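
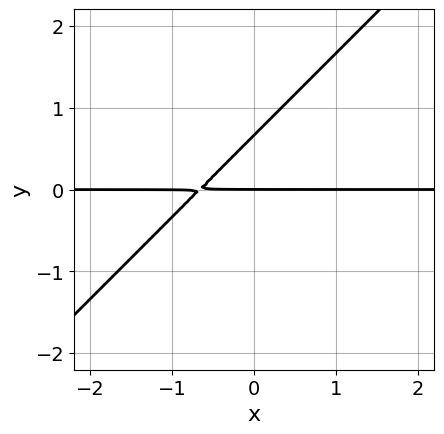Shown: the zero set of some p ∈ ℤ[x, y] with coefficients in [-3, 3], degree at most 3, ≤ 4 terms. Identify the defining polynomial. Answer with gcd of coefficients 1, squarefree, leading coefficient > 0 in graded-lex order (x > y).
First, deg p = 2.
Then, from the axis intercepts and sections: the visible x-axis segment lies entirely on the curve; it crosses the y-axis at the gridline y = 0.
Finally, the integer polynomial consistent with all of this is the stated p.

3*x*y - 3*y^2 + 2*y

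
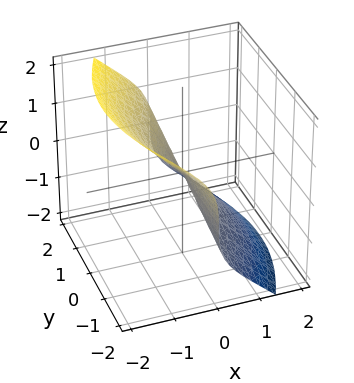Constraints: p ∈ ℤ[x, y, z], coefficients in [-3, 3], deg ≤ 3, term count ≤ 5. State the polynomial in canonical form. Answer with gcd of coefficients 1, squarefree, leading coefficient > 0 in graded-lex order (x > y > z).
1. The degree is 3 — a generic line meets the surface in up to 3 points.
2. From the axis intercepts and sections: every point of the y-axis in the box is on the surface; it meets the x-axis at x = 0 (among the integer gridlines); one z-axis crossing is at z = 0.
3. These observations pin down the coefficients.

3*x^3 + 2*x*y^2 + 2*z^3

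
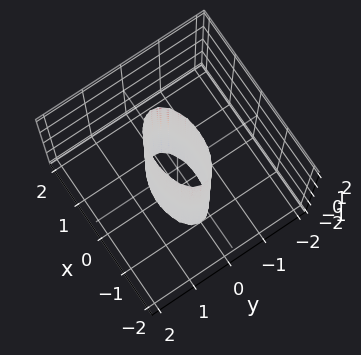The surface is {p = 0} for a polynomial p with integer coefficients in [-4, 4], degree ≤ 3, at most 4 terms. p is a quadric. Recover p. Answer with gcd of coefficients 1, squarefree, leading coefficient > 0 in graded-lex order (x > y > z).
The degree is 2 — constant cross-section along one axis; a quadric.
Symmetries: the x ↦ −x reflection is a symmetry, so x appears only in even powers; mirror symmetry z ↦ −z ⇒ only even powers of z; the y ↦ −y reflection is a symmetry, so y appears only in even powers.
From the visible intercepts: among the integer gridlines, it crosses the x-axis at x ∈ {-1, 1}; the surface avoids every integer z-axis point in the box.
Matching integer coefficients to the picture gives p.

x^2 + 3*y^2 - 1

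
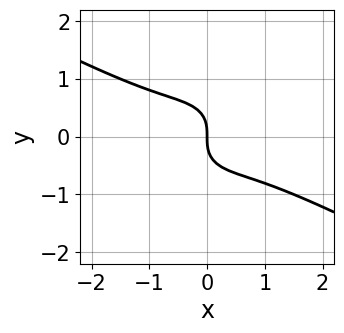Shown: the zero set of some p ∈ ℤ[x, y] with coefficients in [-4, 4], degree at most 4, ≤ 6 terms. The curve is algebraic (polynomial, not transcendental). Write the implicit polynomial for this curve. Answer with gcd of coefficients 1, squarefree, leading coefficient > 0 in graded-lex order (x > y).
The degree is 3 — a generic line meets the curve in up to 3 points.
Checking where it meets the axes: one y-axis crossing is at y = 0; it meets the x-axis at x = 0 (among the integer gridlines).
Together with the visible shape, these determine p as stated.

2*x^3 + 3*x^2*y + 3*y^3 + 2*x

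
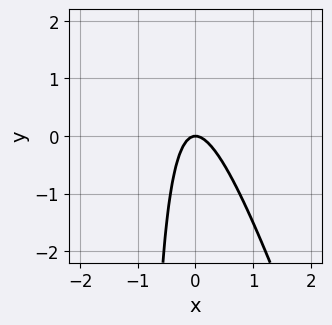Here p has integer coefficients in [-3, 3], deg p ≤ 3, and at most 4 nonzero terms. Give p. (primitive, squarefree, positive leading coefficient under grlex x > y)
3*x^2 + x*y + y

(a) The degree is 2 — no degree-1 curve has this shape.
(b) Checking where it meets the axes: it meets the y-axis at y = 0 (among the integer gridlines); it meets the x-axis at x = 0 (among the integer gridlines).
(c) Putting this together gives p.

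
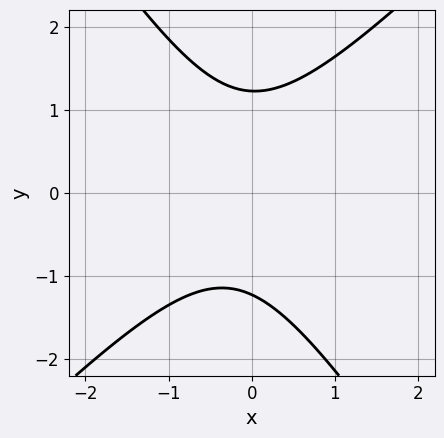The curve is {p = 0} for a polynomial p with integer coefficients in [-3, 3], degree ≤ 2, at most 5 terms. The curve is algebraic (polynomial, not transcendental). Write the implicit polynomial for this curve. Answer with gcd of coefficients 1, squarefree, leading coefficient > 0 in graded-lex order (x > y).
3*x^2 - x*y - 2*y^2 + x + 3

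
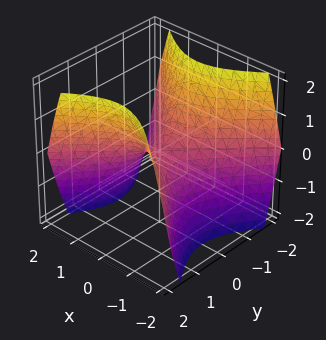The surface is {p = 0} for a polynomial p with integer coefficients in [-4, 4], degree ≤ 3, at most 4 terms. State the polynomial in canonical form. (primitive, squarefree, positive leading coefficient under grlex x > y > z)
x^2 - y^2 + z

(a) The degree is 2 — a hyperbolic paraboloid; a quadric.
(b) Symmetries: the x ↦ −x reflection is a symmetry, so x appears only in even powers; it's symmetric under y → −y, forcing even powers of y.
(c) Checking where it meets the axes: it crosses the x-axis at the gridline x = 0; it meets the z-axis at z = 0 (among the integer gridlines); it crosses the y-axis at the gridline y = 0.
(d) Together with the visible shape, these determine p as stated.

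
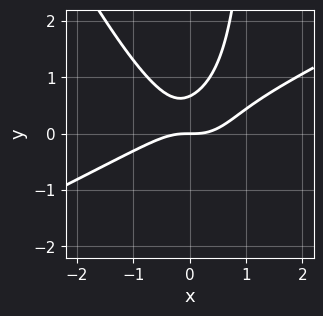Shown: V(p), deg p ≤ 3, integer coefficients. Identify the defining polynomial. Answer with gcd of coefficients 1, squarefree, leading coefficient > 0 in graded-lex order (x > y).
Degree: a generic line meets the curve in up to 3 points, so deg p = 3.
From the axis intercepts and sections: it crosses the x-axis at the gridline x = 0; it crosses the y-axis at the gridline y = 0.
Putting this together gives p.

2*x^3 - 3*x^2*y - 2*x*y^2 + 3*y^2 - 2*y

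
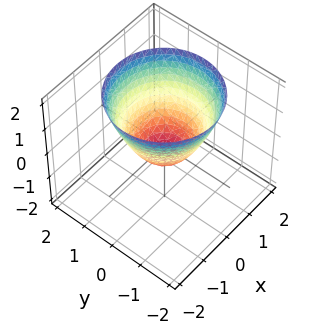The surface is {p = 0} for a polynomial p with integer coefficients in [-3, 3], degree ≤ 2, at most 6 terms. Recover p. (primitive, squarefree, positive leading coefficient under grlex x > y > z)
1. Degree: no degree-1 surface has this shape, so deg p = 2.
2. By symmetry, the z-axis is an axis of rotation, so x and y enter only as x² + y².
3. Against the integer gridlines: a circular section at z = 1 has radius between 1 and 2.
4. The integer polynomial consistent with all of this is the stated p.

2*x^2 + 2*y^2 - 2*z - 1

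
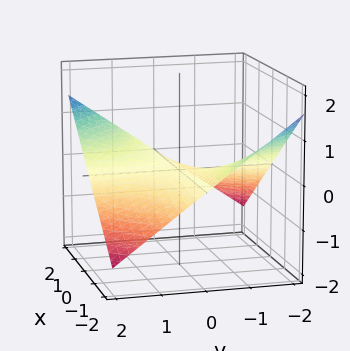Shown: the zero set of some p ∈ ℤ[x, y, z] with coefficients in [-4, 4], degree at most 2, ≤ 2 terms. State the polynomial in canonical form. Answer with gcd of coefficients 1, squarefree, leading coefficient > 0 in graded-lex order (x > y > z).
First, the degree is 2 — a hyperbolic paraboloid; a quadric.
Then, from the visible intercepts: every point of the y-axis in the box is on the surface; every point of the x-axis in the box is on the surface.
Finally, assembling these constraints gives the stated polynomial.

x*y - 3*z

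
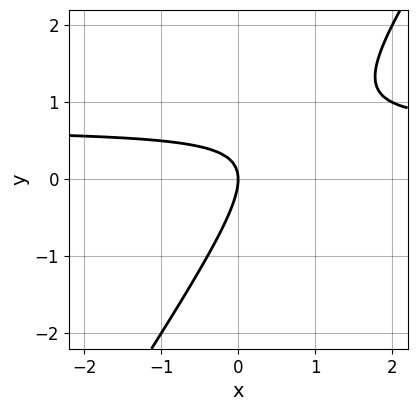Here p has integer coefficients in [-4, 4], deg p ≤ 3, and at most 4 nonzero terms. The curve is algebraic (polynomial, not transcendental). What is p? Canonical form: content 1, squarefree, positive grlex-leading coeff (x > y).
First, deg p = 2.
Next, reading off the gridlines: it meets the y-axis at y = 0 (among the integer gridlines); it meets the x-axis at x = 0 (among the integer gridlines).
Finally, together with the visible shape, these determine p as stated.

3*x*y - 2*y^2 - 2*x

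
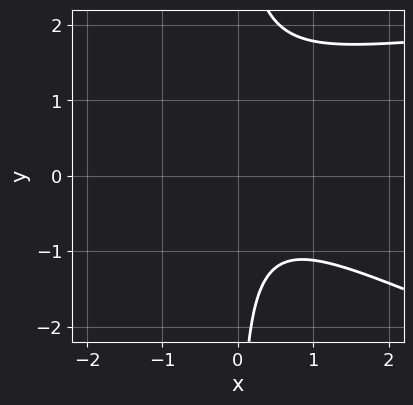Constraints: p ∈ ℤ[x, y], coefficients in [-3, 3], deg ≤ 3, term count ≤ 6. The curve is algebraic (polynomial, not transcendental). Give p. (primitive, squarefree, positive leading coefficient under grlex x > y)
x^2*y + 3*x*y^2 - 3*x^2 - 3*x*y - 3

First, degree: the shape is more complex than any degree-2 curve, so deg p = 3.
Then, from the visible intercepts: it misses every integer gridline on the y-axis; the curve avoids every integer x-axis point in the box.
Finally, solving for integer coefficients yields p as stated.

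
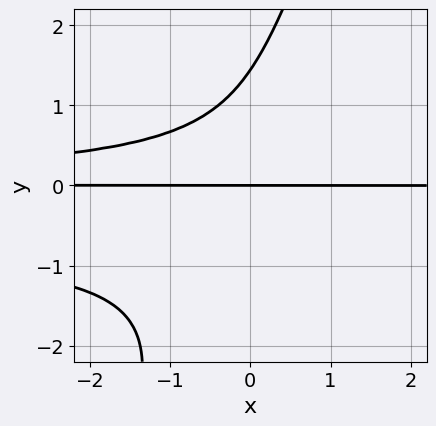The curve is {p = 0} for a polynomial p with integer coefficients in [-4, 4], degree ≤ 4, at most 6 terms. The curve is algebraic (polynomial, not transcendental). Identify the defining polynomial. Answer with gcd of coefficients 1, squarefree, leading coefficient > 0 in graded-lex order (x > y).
First, deg p = 4. No degree-3 curve has this shape.
Then, against the integer gridlines: every point of the x-axis in the box is on the curve; it meets the y-axis at y = 0 (among the integer gridlines).
Finally, the integer polynomial consistent with all of this is the stated p.

3*x*y^3 - y^4 + 2*x*y^2 + 3*y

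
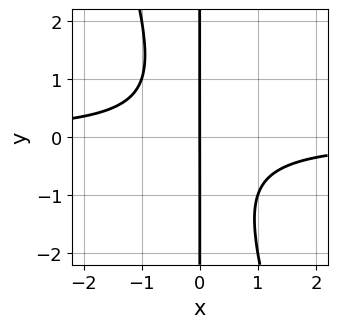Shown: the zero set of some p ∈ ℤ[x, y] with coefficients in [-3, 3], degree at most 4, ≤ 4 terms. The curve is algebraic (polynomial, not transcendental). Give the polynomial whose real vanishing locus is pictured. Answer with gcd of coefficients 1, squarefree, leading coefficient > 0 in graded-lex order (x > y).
1. deg p = 3. The shape is more complex than any degree-2 curve.
2. Against the integer gridlines: it crosses the x-axis at the gridline x = 0; every point of the y-axis in the box is on the curve.
3. Together with the visible shape, these determine p as stated.

3*x^2*y + x*y^2 + 2*x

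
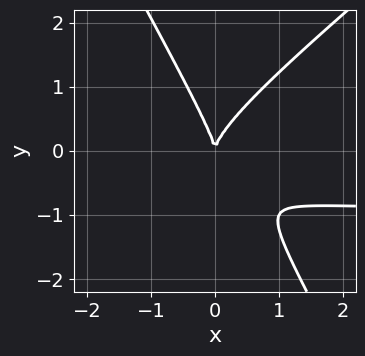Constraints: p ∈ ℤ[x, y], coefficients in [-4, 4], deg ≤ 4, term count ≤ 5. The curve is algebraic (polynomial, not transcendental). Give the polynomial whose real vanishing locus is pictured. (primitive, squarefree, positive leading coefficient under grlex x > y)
(a) The degree is 3 — no degree-2 curve has this shape.
(b) Against the integer gridlines: it meets the y-axis at y = 0 (among the integer gridlines); it meets the x-axis at x = 0 (among the integer gridlines).
(c) Putting this together gives p.

3*x^2*y - 2*x*y^2 - 2*y^3 + 3*x^2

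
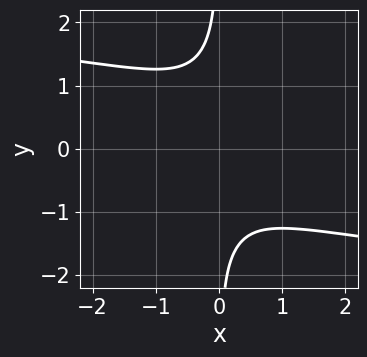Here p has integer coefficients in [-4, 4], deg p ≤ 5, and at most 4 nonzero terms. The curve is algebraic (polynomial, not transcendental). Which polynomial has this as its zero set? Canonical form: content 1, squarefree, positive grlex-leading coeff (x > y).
(a) deg p = 4. The shape is more complex than any degree-3 curve.
(b) Reading off the gridlines: no y-intercept at any integer in the box; no x-intercept at any integer in the box.
(c) These observations pin down the coefficients.

x*y^3 + x^2 + 1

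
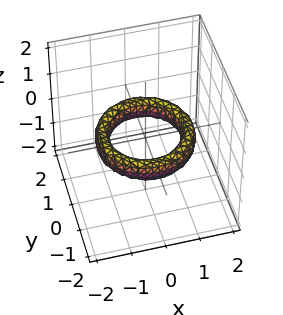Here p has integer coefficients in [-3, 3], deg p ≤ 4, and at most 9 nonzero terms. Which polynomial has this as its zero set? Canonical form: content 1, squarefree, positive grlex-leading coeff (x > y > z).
1. deg p = 4. A generic line meets the surface in up to 4 points.
2. Symmetries: every cross-section ⟂ z is a circle, so x, y appear only via x² + y².
3. From the axis intercepts and sections: a circular section at z = 0 has radius exactly 1; the x-axis gridline crossings are at x ∈ {-1, 1}.
4. Solving for integer coefficients yields p as stated. Check: (0, -1, 0) on the y-axis lies on the surface, and p(0, -1, 0) = 0. ✓

x^4 + 2*x^2*y^2 + y^4 - 3*x^2 - 3*y^2 + 2*z^2 + 2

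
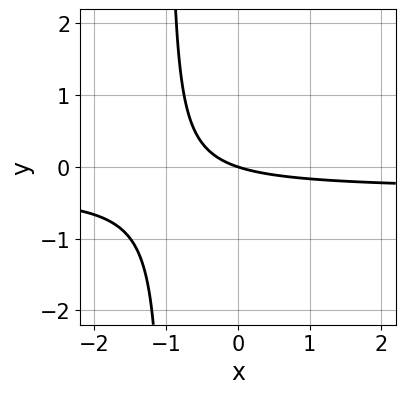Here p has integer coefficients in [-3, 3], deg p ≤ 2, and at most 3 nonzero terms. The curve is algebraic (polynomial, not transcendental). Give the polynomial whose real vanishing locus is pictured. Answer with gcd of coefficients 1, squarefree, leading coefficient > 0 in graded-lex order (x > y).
The degree is 2 — the shape is more complex than any degree-1 curve.
From the axis intercepts and sections: it meets the x-axis at x = 0 (among the integer gridlines); one y-axis crossing is at y = 0.
Fitting integer coefficients to these (and the overall shape) gives p.

3*x*y + x + 3*y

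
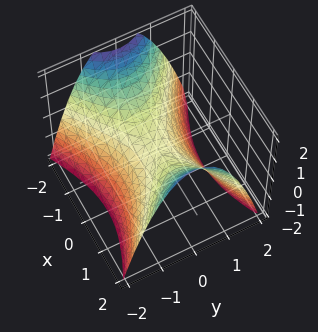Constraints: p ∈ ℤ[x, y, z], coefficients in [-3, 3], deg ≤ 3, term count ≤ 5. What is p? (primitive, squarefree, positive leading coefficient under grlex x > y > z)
x^2 - 2*y^2 - 2*z

1. Degree: a saddle surface; a quadric, so deg p = 2.
2. Symmetries: it's symmetric under y → −y, forcing even powers of y; the x ↦ −x reflection is a symmetry, so x appears only in even powers.
3. From the visible intercepts: it meets the y-axis at y = 0 (among the integer gridlines); it crosses the z-axis at the gridline z = 0; one x-axis crossing is at x = 0.
4. Matching integer coefficients to the picture gives p.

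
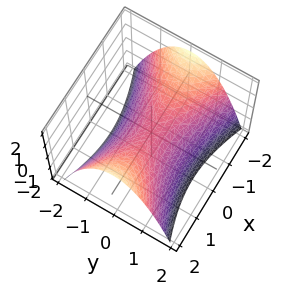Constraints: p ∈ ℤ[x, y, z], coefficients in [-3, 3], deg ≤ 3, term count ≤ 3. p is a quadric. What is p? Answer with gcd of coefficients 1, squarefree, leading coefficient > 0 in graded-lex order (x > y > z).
First, deg p = 2. A hyperbolic paraboloid; a quadric.
Next, symmetries: it's symmetric under y → −y, forcing even powers of y; it's symmetric under x → −x, forcing even powers of x.
Then, from the axis intercepts and sections: it crosses the x-axis at the gridline x = 0; one y-axis crossing is at y = 0; it crosses the z-axis at the gridline z = 0.
Finally, putting this together gives p.

x^2 - 3*y^2 - 3*z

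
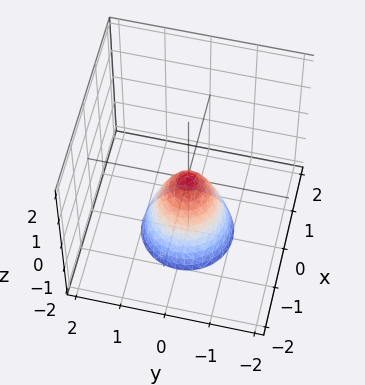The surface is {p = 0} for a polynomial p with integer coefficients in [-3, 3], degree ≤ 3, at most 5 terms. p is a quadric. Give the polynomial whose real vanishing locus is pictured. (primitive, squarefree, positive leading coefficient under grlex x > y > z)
2*x^2 + 2*y^2 + z

(a) Degree: a paraboloid; a quadric, so deg p = 2.
(b) Symmetries: the z-axis is an axis of rotation, so x and y enter only as x² + y².
(c) Checking where it meets the axes: it meets the x-axis at x = 0 (among the integer gridlines); it meets the y-axis at y = 0 (among the integer gridlines); a circular section at z = -1 has radius between 0 and 1; it crosses the z-axis at the gridline z = 0.
(d) Matching integer coefficients to the picture gives p.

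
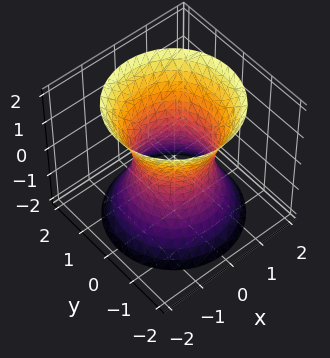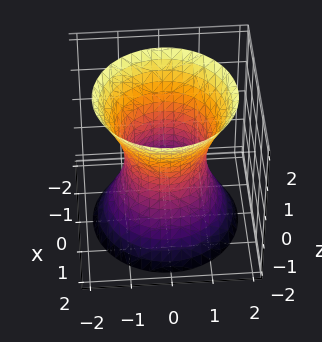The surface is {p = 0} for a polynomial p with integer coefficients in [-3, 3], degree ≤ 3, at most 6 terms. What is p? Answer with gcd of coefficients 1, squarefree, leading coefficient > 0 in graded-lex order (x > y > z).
1. Degree: an hourglass — one-sheet hyperboloid; a quadric, so deg p = 2.
2. Symmetries: every cross-section ⟂ z is a circle, so x, y appear only via x² + y²; the z ↦ −z reflection is a symmetry, so z appears only in even powers.
3. From the axis intercepts and sections: a circular section at z = -1 has radius between 1 and 2; the y-axis gridline crossings are at y ∈ {-1, 1}.
4. Matching integer coefficients to the picture gives p. Check: (1, 0, 0) on the x-axis lies on the surface, and p(1, 0, 0) = 0. ✓

2*x^2 + 2*y^2 - z^2 - 2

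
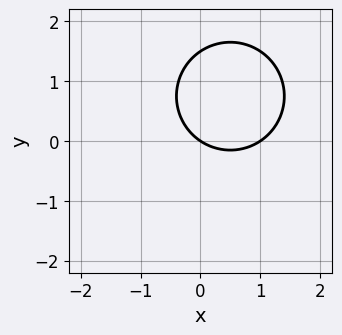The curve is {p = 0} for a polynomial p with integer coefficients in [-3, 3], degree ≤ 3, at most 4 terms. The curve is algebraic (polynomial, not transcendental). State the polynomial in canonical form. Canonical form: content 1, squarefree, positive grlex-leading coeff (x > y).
(a) The degree is 2 — a generic line meets the curve in up to 2 points.
(b) Checking where it meets the axes: it crosses the y-axis at the gridline y = 0; among the integer gridlines, it crosses the x-axis at x ∈ {0, 1}.
(c) Assembling these constraints gives the stated polynomial.

2*x^2 + 2*y^2 - 2*x - 3*y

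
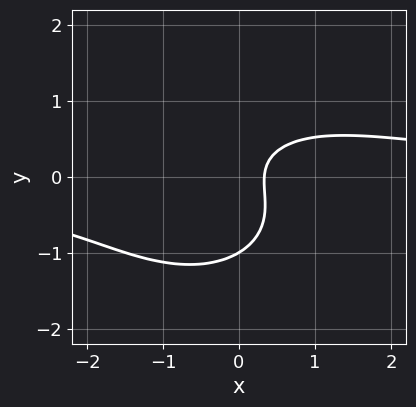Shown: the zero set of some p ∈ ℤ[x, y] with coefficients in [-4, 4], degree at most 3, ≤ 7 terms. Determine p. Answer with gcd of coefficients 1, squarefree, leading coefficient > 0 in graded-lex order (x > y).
2*x^2*y + 3*y^3 + 2*y^2 - 3*x + 1

deg p = 3.
From the axis intercepts and sections: it meets the y-axis at y = -1 (among the integer gridlines).
These observations pin down the coefficients.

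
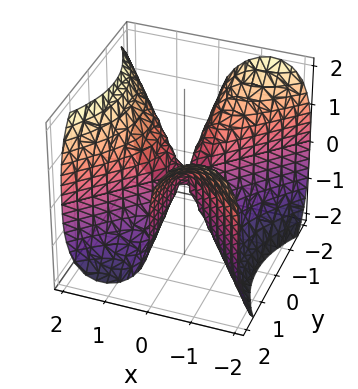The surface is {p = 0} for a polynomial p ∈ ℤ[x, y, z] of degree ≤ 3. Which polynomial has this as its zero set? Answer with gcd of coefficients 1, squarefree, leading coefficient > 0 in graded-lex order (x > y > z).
First, deg p = 3. A generic line meets the surface in up to 3 points.
Then, observable constraints: it crosses the x-axis at the gridline x = 0; it meets the z-axis at z = 0 (among the integer gridlines); every point of the y-axis in the box is on the surface.
Finally, fitting integer coefficients to these (and the overall shape) gives p.

2*x^3 - 2*x*y^2 - z^3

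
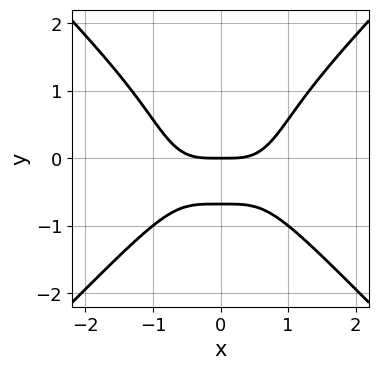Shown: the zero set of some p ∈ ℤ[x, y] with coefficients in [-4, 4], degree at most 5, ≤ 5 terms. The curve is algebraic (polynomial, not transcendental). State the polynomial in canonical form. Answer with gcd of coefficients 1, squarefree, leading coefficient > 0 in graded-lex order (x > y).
x^4 - y^4 - y^2 - y

Degree: no degree-3 curve has this shape, so deg p = 4.
Symmetries: the x ↦ −x reflection is a symmetry, so x appears only in even powers.
From the axis intercepts and sections: it meets the x-axis at x = 0 (among the integer gridlines); one y-axis crossing is at y = 0.
Solving for integer coefficients yields p as stated.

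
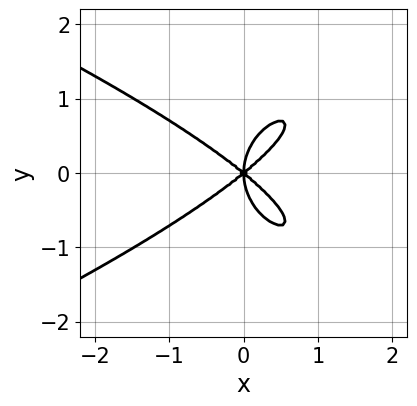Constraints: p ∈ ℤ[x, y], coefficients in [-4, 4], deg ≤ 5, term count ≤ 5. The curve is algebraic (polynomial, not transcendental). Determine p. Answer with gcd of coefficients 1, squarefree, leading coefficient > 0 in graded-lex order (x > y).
2*y^4 + 2*x^3 - 3*x*y^2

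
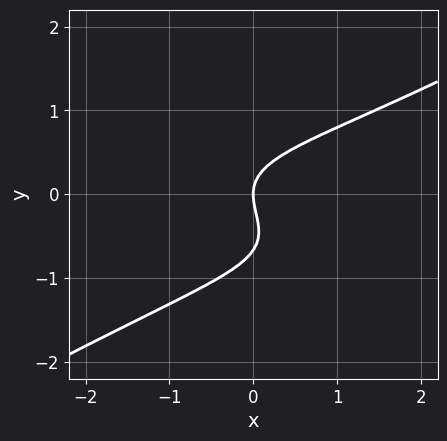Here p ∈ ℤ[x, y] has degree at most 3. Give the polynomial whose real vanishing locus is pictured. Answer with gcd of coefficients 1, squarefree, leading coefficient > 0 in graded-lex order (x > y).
x^2*y - 3*y^3 - 2*y^2 + 2*x

The degree is 3 — a generic line meets the curve in up to 3 points.
From the axis intercepts and sections: one y-axis crossing is at y = 0; it crosses the x-axis at the gridline x = 0.
Fitting integer coefficients to these (and the overall shape) gives p.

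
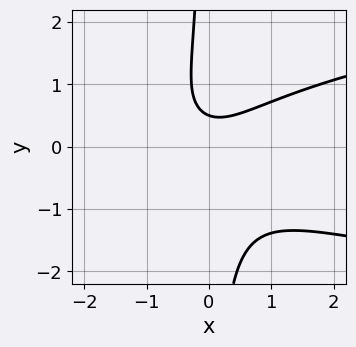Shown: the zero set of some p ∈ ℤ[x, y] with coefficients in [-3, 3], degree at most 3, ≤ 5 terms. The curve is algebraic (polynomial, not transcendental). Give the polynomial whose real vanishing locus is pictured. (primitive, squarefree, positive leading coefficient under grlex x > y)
3*x*y^2 - 2*x^2 + 2*y - 1

1. Degree: no degree-2 curve has this shape, so deg p = 3.
2. Checking where it meets the axes: no x-intercept at any integer in the box.
3. Solving for integer coefficients yields p as stated.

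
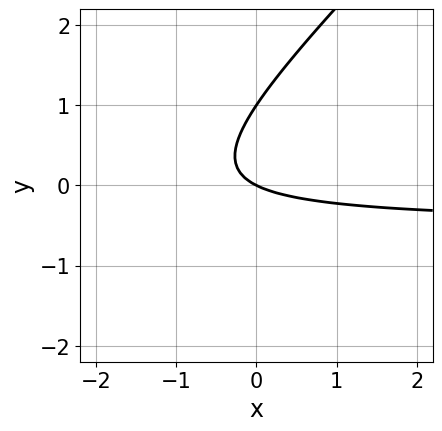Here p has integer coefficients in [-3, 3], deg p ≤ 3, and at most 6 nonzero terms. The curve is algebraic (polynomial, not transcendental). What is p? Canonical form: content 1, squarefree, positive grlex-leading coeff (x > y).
(a) deg p = 2. The shape is more complex than any degree-1 curve.
(b) From the axis intercepts and sections: one x-axis crossing is at x = 0; among the integer gridlines, it crosses the y-axis at y ∈ {0, 1}.
(c) Fitting integer coefficients to these (and the overall shape) gives p.

2*x*y - 2*y^2 + x + 2*y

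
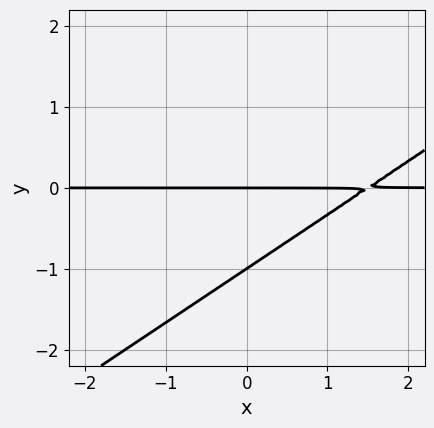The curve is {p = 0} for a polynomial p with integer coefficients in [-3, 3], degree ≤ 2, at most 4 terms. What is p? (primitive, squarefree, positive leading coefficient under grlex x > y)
2*x*y - 3*y^2 - 3*y

First, degree: no degree-1 curve has this shape, so deg p = 2.
Next, from the axis intercepts and sections: among the integer gridlines, it crosses the y-axis at y ∈ {-1, 0}; every point of the x-axis in the box is on the curve.
Finally, together with the visible shape, these determine p as stated.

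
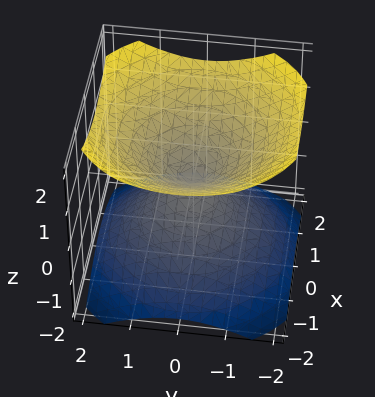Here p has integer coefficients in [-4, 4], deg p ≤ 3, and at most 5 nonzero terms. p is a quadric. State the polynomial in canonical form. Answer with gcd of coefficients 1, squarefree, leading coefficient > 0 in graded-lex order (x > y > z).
1. I count 2 distinct pieces. Treating them together as one polynomial.
2. Degree: two nappes meeting at a single point; a quadric, so deg p = 2.
3. Symmetries: rotational symmetry about the z-axis ⇒ p depends on x, y only through x² + y²; mirror symmetry z ↦ −z ⇒ only even powers of z.
4. Against the integer gridlines: it meets the x-axis at x = 0 (among the integer gridlines); it crosses the y-axis at the gridline y = 0; a circular section at z = 1 has radius between 1 and 2; it crosses the z-axis at the gridline z = 0.
5. Matching integer coefficients to the picture gives p.

2*x^2 + 2*y^2 - 3*z^2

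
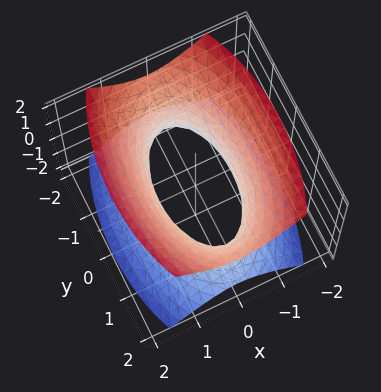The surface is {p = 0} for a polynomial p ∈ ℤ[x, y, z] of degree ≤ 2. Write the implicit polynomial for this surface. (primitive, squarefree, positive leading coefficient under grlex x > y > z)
3*x^2 + y^2 - 2*z^2 - 2

First, degree: one connected sheet with a waist; a quadric, so deg p = 2.
Then, symmetries: the y ↦ −y reflection is a symmetry, so y appears only in even powers; mirror symmetry x ↦ −x ⇒ only even powers of x; mirror symmetry z ↦ −z ⇒ only even powers of z.
Next, from the visible intercepts: it misses every integer gridline on the z-axis.
Finally, assembling these constraints gives the stated polynomial.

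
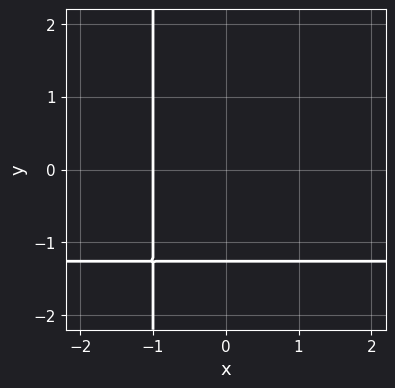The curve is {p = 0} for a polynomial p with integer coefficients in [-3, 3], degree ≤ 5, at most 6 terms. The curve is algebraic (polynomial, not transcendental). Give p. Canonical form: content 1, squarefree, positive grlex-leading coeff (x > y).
1. The degree is 4 — the shape is more complex than any degree-3 curve.
2. Reading off the gridlines: it crosses the x-axis at the gridline x = -1.
3. Fitting integer coefficients to these (and the overall shape) gives p.

x*y^3 + y^3 + 2*x + 2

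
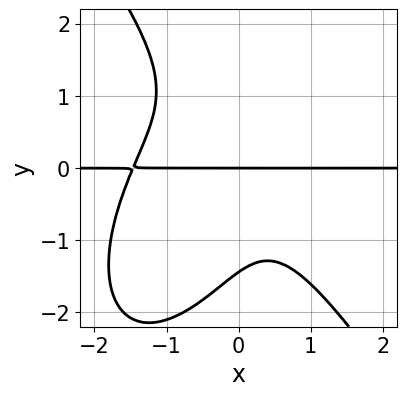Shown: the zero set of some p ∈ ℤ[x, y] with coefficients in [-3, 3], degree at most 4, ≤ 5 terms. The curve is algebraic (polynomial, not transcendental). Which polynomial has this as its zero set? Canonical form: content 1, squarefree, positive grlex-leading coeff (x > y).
(a) Degree: no degree-3 curve has this shape, so deg p = 4.
(b) Against the integer gridlines: it crosses the y-axis at the gridline y = 0; the visible x-axis segment lies entirely on the curve.
(c) Matching integer coefficients to the picture gives p.

3*x^3*y + y^4 + 3*x^2*y + 3*x*y^2 + 3*y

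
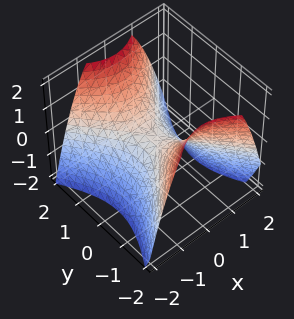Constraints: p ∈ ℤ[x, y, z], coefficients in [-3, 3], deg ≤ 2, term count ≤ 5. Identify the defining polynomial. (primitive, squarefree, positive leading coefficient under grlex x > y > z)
(a) The degree is 2 — a hyperbolic paraboloid; a quadric.
(b) Symmetries: mirror symmetry y ↦ −y ⇒ only even powers of y; mirror symmetry x ↦ −x ⇒ only even powers of x.
(c) Checking where it meets the axes: one y-axis crossing is at y = 0; it meets the x-axis at x = 0 (among the integer gridlines); one z-axis crossing is at z = 0.
(d) Putting this together gives p.

3*x^2 - 2*y^2 + 3*z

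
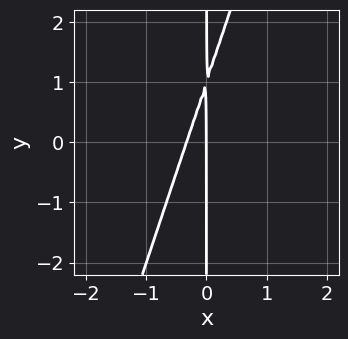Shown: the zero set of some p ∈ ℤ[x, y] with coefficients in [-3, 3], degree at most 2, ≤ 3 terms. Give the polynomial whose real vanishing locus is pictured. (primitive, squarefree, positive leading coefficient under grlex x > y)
First, the degree is 2 — no degree-1 curve has this shape.
Then, observable constraints: every point of the y-axis in the box is on the curve; it crosses the x-axis at the gridline x = 0.
Finally, solving for integer coefficients yields p as stated.

3*x^2 - x*y + x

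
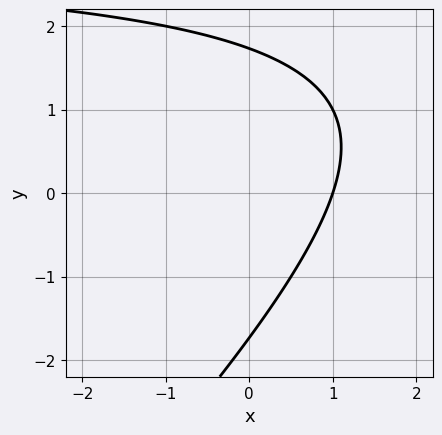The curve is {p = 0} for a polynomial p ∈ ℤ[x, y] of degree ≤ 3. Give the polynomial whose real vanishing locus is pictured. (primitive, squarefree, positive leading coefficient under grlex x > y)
x*y - y^2 - 3*x + 3

First, degree: a generic line meets the curve in up to 2 points, so deg p = 2.
Next, against the integer gridlines: it meets the x-axis at x = 1 (among the integer gridlines).
Finally, putting this together gives p.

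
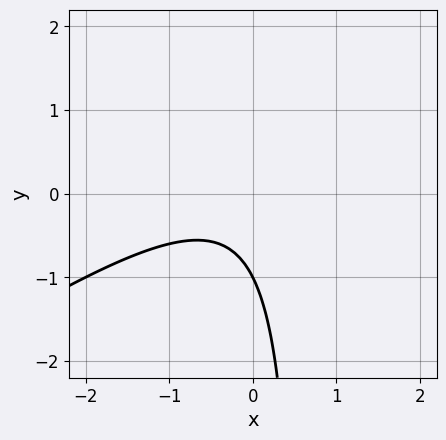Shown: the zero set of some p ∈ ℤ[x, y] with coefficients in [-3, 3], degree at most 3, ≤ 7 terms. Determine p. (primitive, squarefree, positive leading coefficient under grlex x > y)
2*x^2 - 3*x*y + x + 2*y + 2

First, deg p = 2.
Then, reading off the gridlines: it meets the y-axis at y = -1 (among the integer gridlines); it misses every integer gridline on the x-axis.
Finally, matching integer coefficients to the picture gives p.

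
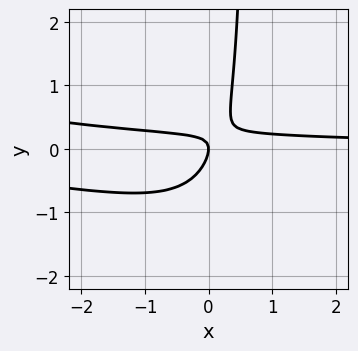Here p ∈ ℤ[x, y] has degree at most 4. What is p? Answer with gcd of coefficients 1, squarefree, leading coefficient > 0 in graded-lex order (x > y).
x^2*y + 3*x*y^2 + 3*x*y - 2*y^2 - x

First, deg p = 3.
Then, from the axis intercepts and sections: it crosses the y-axis at the gridline y = 0; it meets the x-axis at x = 0 (among the integer gridlines).
Finally, putting this together gives p.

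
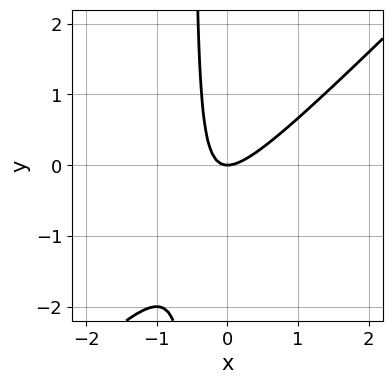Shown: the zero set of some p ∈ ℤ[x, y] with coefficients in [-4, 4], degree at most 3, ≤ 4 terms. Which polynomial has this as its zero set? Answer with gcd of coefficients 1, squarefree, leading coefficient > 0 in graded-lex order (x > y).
First, degree: no degree-1 curve has this shape, so deg p = 2.
Next, from the axis intercepts and sections: it meets the x-axis at x = 0 (among the integer gridlines); one y-axis crossing is at y = 0.
Finally, fitting integer coefficients to these (and the overall shape) gives p.

2*x^2 - 2*x*y - y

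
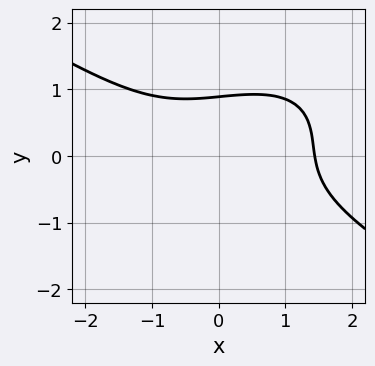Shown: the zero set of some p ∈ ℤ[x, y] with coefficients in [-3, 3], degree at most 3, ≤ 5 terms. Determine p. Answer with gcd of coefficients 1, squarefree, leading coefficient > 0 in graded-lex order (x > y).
x^3 - x*y^2 + 3*y^3 + y - 3

1. Degree: no degree-2 curve has this shape, so deg p = 3.
2. The integer polynomial consistent with all of this is the stated p.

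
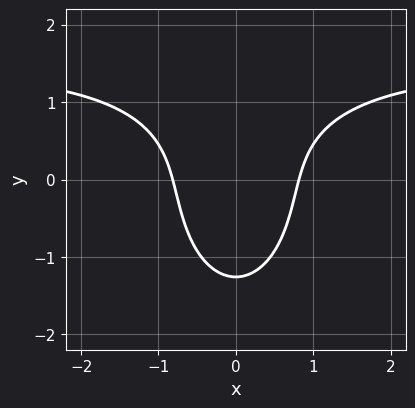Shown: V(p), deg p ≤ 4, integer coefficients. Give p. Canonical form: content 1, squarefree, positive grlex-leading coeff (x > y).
2*x^2*y + y^3 - 3*x^2 + 2

First, the degree is 3 — a generic line meets the curve in up to 3 points.
Next, symmetries: it's symmetric under x → −x, forcing even powers of x.
Finally, putting this together gives p.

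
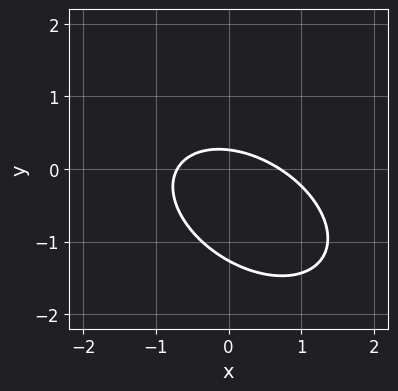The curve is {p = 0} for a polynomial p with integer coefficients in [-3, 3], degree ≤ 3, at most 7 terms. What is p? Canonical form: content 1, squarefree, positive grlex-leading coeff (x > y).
2*x^2 + 2*x*y + 3*y^2 + 3*y - 1

The degree is 2 — a generic line meets the curve in up to 2 points.
Solving for integer coefficients yields p as stated.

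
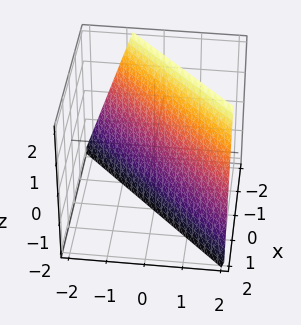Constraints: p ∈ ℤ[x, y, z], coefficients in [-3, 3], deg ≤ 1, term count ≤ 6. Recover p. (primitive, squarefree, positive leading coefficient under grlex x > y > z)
3*x - 3*y + z + 2

Degree: the surface is flat (a plane), so deg p = 1.
Against the integer gridlines: it meets the z-axis at z = -2 (among the integer gridlines).
Together with the visible shape, these determine p as stated.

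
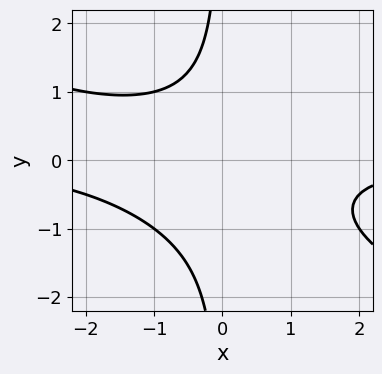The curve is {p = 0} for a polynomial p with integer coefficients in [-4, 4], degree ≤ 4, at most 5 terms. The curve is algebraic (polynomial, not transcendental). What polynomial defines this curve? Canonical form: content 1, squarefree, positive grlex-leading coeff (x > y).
x^2*y + 2*x*y^2 + x*y + 2

(a) Degree: the shape is more complex than any degree-2 curve, so deg p = 3.
(b) Checking where it meets the axes: it misses every integer gridline on the y-axis; the curve avoids every integer x-axis point in the box.
(c) These observations pin down the coefficients.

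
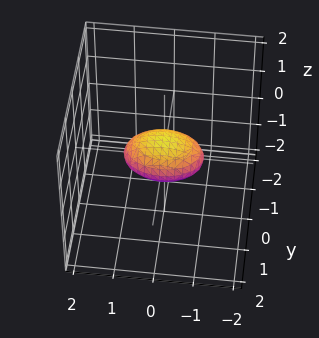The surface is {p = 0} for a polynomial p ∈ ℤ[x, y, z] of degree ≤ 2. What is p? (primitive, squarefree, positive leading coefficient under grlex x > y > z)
1. The degree is 2 — bounded and convex; a quadric.
2. Symmetries: the x ↦ −x reflection is a symmetry, so x appears only in even powers; the y ↦ −y reflection is a symmetry, so y appears only in even powers; the z ↦ −z reflection is a symmetry, so z appears only in even powers.
3. Checking where it meets the axes: among the integer gridlines, it crosses the x-axis at x ∈ {-1, 1}.
4. Together with the visible shape, these determine p as stated.

x^2 + 2*y^2 + 3*z^2 - 1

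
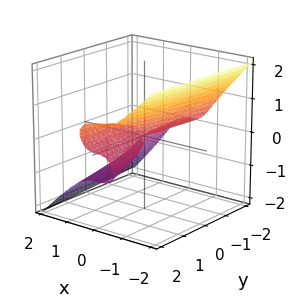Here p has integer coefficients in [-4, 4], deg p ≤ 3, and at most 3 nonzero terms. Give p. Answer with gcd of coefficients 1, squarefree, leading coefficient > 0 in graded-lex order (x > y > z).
1. The degree is 3 — no degree-2 surface has this shape.
2. Observable constraints: the visible y-axis segment lies entirely on the surface; it crosses the z-axis at the gridline z = 0; it meets the x-axis at x = 0 (among the integer gridlines).
3. These observations pin down the coefficients.

3*x^3 + 3*z^3 - y*z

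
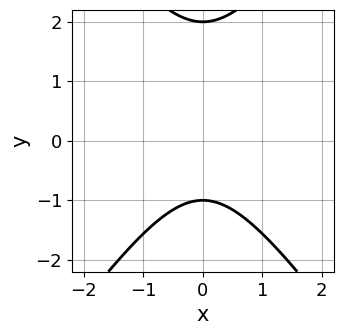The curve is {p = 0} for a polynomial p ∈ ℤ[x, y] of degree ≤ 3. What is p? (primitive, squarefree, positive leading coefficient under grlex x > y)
2*x^2 - y^2 + y + 2

1. The degree is 2 — no degree-1 curve has this shape.
2. Symmetries: the x ↦ −x reflection is a symmetry, so x appears only in even powers.
3. From the axis intercepts and sections: no x-intercept at any integer in the box; among the integer gridlines, it crosses the y-axis at y ∈ {-1, 2}.
4. Matching integer coefficients to the picture gives p.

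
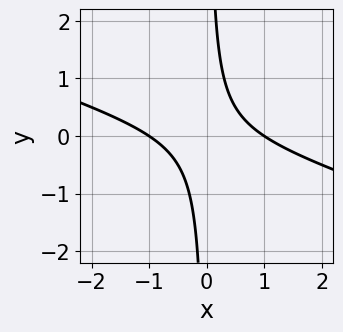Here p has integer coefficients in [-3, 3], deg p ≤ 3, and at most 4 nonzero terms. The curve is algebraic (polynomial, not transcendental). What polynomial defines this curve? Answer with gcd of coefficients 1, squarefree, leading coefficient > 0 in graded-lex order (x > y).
(a) The degree is 2 — the shape is more complex than any degree-1 curve.
(b) Against the integer gridlines: it misses every integer gridline on the y-axis; the x-axis gridline crossings are at x ∈ {-1, 1}.
(c) The integer polynomial consistent with all of this is the stated p.

x^2 + 3*x*y - 1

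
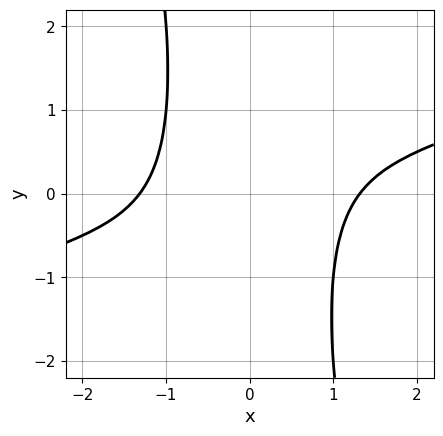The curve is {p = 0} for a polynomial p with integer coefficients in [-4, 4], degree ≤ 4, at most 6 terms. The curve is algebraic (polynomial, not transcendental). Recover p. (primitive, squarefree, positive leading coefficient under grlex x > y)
deg p = 4.
Against the integer gridlines: the curve avoids every integer y-axis point in the box.
The integer polynomial consistent with all of this is the stated p.

x^4 - 3*x^3*y - x^2*y^2 - 3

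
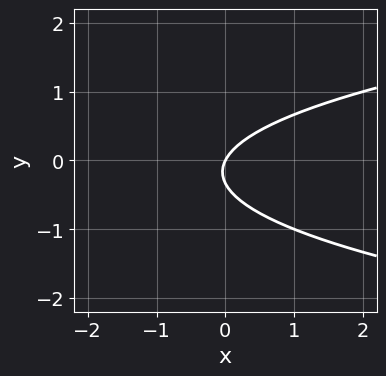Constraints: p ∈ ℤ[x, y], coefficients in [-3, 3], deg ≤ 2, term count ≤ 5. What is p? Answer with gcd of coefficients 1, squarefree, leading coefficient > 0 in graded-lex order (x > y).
1. The degree is 2 — a generic line meets the curve in up to 2 points.
2. Checking where it meets the axes: it meets the y-axis at y = 0 (among the integer gridlines); it meets the x-axis at x = 0 (among the integer gridlines).
3. Putting this together gives p.

3*y^2 - 2*x + y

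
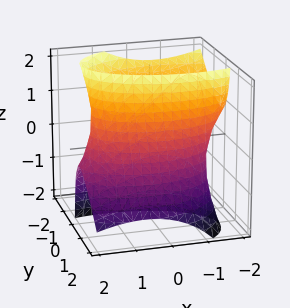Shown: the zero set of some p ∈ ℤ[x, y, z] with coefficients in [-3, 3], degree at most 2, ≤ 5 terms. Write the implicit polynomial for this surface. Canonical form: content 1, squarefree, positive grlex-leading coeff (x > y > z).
x^2 + x*z + 3*y^2 + 3*y*z - 3

The degree is 2 — the shape is more complex than any degree-1 surface.
Observable constraints: among the integer gridlines, it crosses the y-axis at y ∈ {-1, 1}; the surface avoids every integer z-axis point in the box.
The integer polynomial consistent with all of this is the stated p.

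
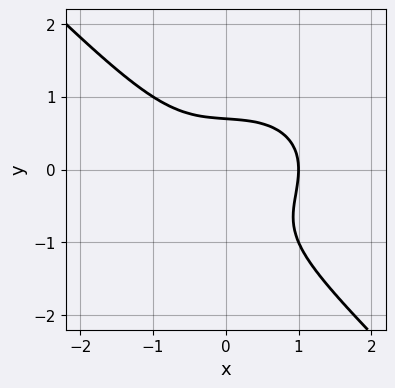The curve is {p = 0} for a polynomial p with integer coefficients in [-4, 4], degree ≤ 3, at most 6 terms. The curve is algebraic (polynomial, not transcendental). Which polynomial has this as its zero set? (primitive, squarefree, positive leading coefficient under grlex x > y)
2*x^3 + x*y^2 + 3*y^3 + 2*y^2 - 2

1. The degree is 3 — the shape is more complex than any degree-2 curve.
2. Against the integer gridlines: one x-axis crossing is at x = 1.
3. Matching integer coefficients to the picture gives p.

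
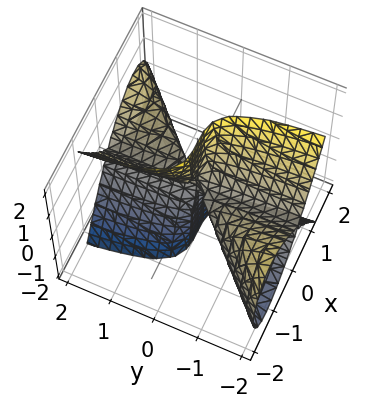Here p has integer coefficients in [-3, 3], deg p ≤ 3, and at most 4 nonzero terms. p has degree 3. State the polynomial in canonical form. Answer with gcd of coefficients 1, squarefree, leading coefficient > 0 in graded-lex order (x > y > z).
2*x^3 - 2*x^2*y + y*z^2

deg p = 3.
Checking where it meets the axes: the visible z-axis segment lies entirely on the surface; one x-axis crossing is at x = 0.
Assembling these constraints gives the stated polynomial.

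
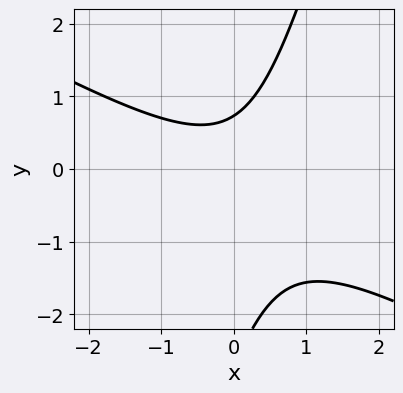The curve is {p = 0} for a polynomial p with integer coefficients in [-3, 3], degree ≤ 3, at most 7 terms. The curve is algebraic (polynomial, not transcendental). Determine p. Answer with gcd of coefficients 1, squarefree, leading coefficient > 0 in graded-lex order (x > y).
2*x^2 + 3*x*y - y^2 - 2*y + 2

1. Degree: the shape is more complex than any degree-1 curve, so deg p = 2.
2. Against the integer gridlines: no x-intercept at any integer in the box.
3. These observations pin down the coefficients.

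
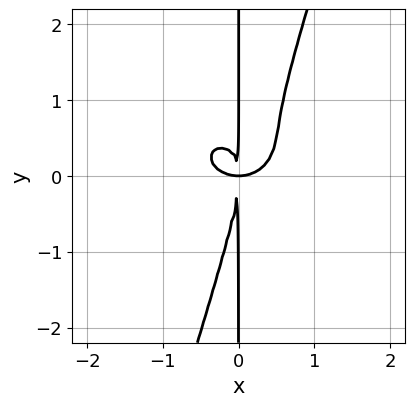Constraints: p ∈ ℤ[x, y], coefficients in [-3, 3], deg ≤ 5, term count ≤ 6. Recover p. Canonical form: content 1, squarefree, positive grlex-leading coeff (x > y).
(a) deg p = 4. A generic line meets the curve in up to 4 points.
(b) Reading off the gridlines: every point of the y-axis in the box is on the curve.
(c) These observations pin down the coefficients.

2*x^4 + 3*x^2*y^2 - x*y^3 - 2*x^2*y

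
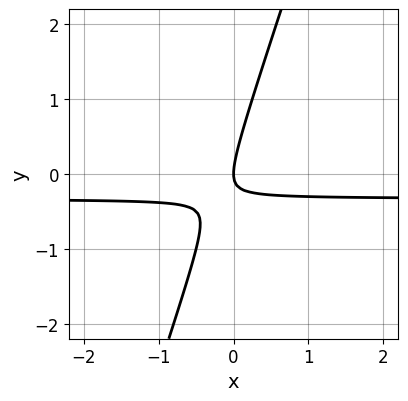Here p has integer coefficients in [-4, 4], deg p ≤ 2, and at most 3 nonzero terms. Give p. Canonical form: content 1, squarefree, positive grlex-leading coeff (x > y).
3*x*y - y^2 + x

The degree is 2 — the shape is more complex than any degree-1 curve.
From the visible intercepts: it crosses the y-axis at the gridline y = 0; it meets the x-axis at x = 0 (among the integer gridlines).
Putting this together gives p.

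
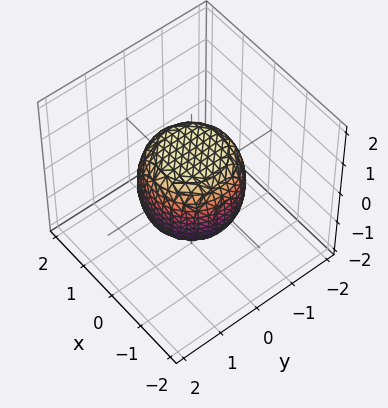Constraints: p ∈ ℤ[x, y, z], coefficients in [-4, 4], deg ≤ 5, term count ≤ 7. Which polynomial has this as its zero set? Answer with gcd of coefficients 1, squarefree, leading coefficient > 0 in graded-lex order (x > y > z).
1. Degree: the shape is more complex than any degree-3 surface, so deg p = 4.
2. Symmetries: rotational symmetry about the z-axis ⇒ p depends on x, y only through x² + y².
3. From the axis intercepts and sections: a circular section at z = 0 has radius between 1 and 2; the z-axis gridline crossings are at z ∈ {-1, 1}.
4. Solving for integer coefficients yields p as stated.

2*x^4 + 4*x^2*y^2 + 2*y^4 - x^2 - y^2 + 2*z^2 - 2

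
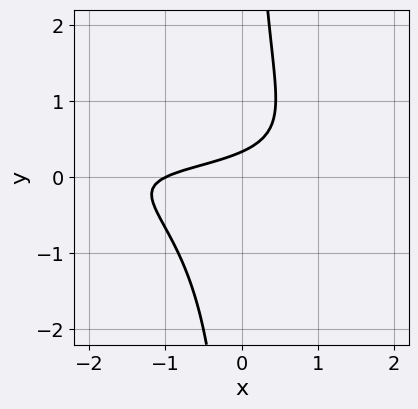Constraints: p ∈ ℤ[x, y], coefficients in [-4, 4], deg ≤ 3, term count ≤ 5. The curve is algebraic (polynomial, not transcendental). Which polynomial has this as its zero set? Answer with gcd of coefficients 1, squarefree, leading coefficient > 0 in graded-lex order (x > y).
x^2*y + 3*x*y^2 + x - 3*y + 1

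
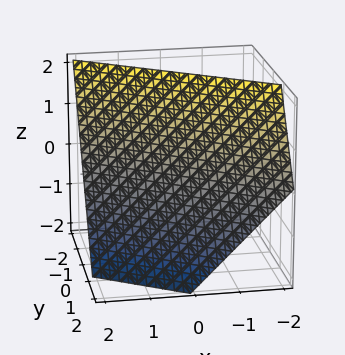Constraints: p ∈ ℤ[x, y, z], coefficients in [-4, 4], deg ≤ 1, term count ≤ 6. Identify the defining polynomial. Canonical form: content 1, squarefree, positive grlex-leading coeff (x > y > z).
2*x + 3*y + 2*z - 2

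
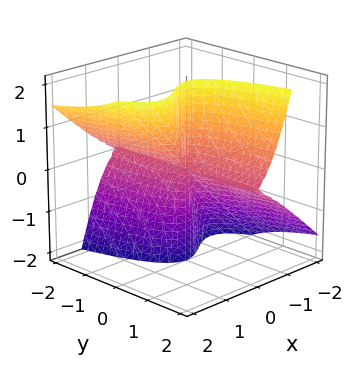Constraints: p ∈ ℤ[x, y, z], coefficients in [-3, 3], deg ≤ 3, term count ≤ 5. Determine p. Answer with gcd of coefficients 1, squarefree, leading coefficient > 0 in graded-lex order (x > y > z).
2*x^3 - 2*x^2*z + y*z^2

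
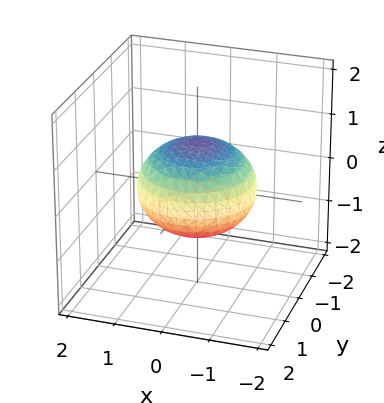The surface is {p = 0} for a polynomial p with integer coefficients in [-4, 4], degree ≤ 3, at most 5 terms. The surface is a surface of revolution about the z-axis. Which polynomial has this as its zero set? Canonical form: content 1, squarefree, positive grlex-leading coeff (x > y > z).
(a) Degree: a generic line meets the surface in up to 2 points, so deg p = 2.
(b) Symmetry: the z-axis is an axis of rotation, so x and y enter only as x² + y².
(c) From the visible intercepts: among the integer gridlines, it crosses the z-axis at z ∈ {-1, 1}; a circular section at z = 0 has radius between 1 and 2.
(d) Putting this together gives p.

2*x^2 + 2*y^2 + 3*z^2 - 3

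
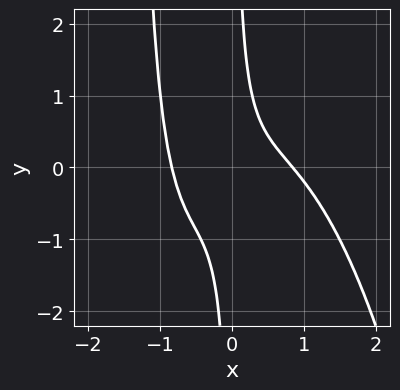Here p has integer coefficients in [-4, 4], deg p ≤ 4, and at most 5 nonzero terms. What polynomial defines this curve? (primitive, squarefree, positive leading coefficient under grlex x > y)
First, the degree is 4 — no degree-3 curve has this shape.
Then, from the visible intercepts: it misses every integer gridline on the y-axis.
Finally, fitting integer coefficients to these (and the overall shape) gives p.

2*x^4 + 2*x^2*y + 3*x*y - 1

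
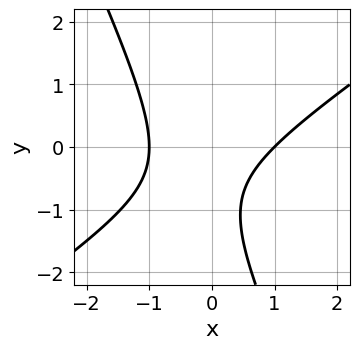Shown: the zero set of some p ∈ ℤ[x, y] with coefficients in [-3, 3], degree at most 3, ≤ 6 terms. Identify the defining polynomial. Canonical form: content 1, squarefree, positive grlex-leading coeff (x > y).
3*x^2 - 3*x*y - 2*y^2 - 3*y - 3

1. deg p = 2. A generic line meets the curve in up to 2 points.
2. From the visible intercepts: the curve avoids every integer y-axis point in the box; among the integer gridlines, it crosses the x-axis at x ∈ {-1, 1}.
3. Fitting integer coefficients to these (and the overall shape) gives p.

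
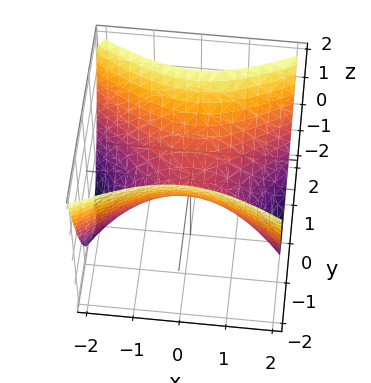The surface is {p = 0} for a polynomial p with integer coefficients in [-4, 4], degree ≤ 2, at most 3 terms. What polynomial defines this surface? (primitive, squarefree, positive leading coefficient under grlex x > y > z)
x^2 - 2*y^2 + 2*z

Degree: a saddle surface; a quadric, so deg p = 2.
Symmetries: it's symmetric under x → −x, forcing even powers of x; the y ↦ −y reflection is a symmetry, so y appears only in even powers.
Observable constraints: it crosses the z-axis at the gridline z = 0; it meets the y-axis at y = 0 (among the integer gridlines); one x-axis crossing is at x = 0.
Assembling these constraints gives the stated polynomial.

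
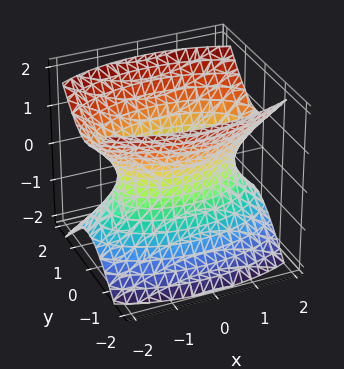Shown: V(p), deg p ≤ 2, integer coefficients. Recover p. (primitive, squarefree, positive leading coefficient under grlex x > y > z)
x^2 + 3*y^2 - 2*z^2 - 2

First, deg p = 2. An hourglass — one-sheet hyperboloid; a quadric.
Then, symmetries: it's symmetric under x → −x, forcing even powers of x; it's symmetric under y → −y, forcing even powers of y; the z ↦ −z reflection is a symmetry, so z appears only in even powers.
Then, from the visible intercepts: the surface avoids every integer z-axis point in the box.
Finally, together with the visible shape, these determine p as stated.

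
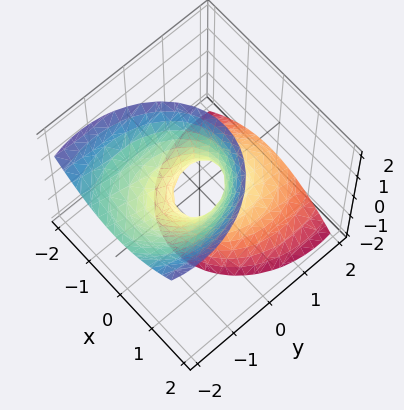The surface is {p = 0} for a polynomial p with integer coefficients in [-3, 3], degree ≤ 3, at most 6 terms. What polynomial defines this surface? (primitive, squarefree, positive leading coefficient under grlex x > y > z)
3*x^2 + 2*y^2 + 3*y*z - z^2 - 1

The degree is 2 — no degree-1 surface has this shape.
Observable constraints: it misses every integer gridline on the z-axis.
These observations pin down the coefficients.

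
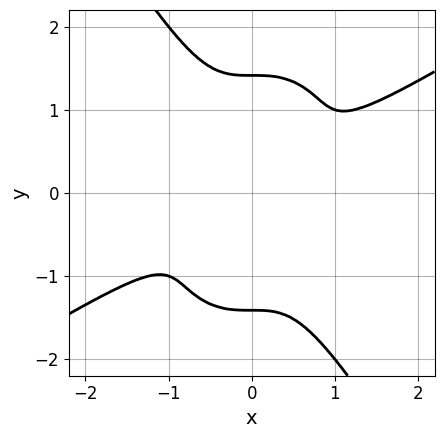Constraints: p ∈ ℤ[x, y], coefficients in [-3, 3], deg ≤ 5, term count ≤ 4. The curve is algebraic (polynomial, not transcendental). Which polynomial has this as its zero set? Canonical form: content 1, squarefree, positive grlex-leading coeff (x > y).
1. Degree: the shape is more complex than any degree-3 curve, so deg p = 4.
2. Putting this together gives p.

2*x^4 - 3*x^3*y - y^4 + 2*y^2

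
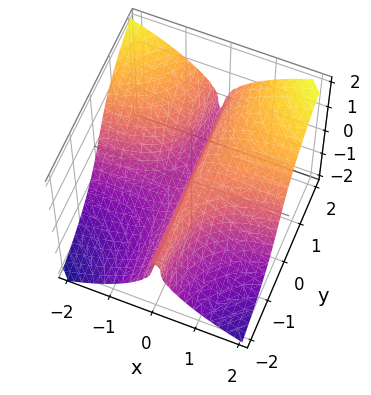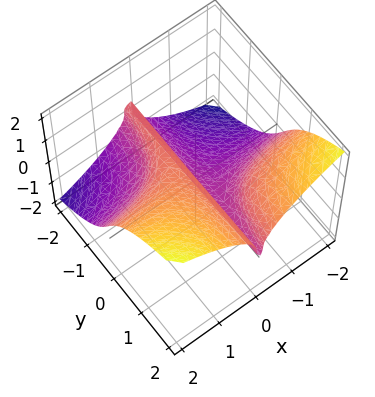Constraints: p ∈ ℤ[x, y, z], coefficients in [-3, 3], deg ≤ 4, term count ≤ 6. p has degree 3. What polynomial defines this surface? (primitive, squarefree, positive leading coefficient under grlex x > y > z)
First, deg p = 3.
Then, observable constraints: it crosses the z-axis at the gridline z = 0; it meets the x-axis at x = 0 (among the integer gridlines).
Finally, assembling these constraints gives the stated polynomial.

2*x^2*y - x^2*z - z^3 + x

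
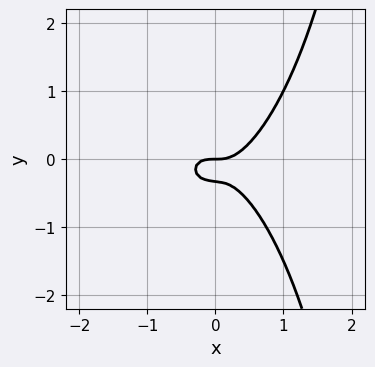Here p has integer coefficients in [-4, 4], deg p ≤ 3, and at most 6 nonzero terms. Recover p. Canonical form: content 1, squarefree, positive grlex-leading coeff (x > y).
3*x^3 + x*y^2 - 3*y^2 - y

The degree is 3 — a generic line meets the curve in up to 3 points.
Observable constraints: one y-axis crossing is at y = 0; it meets the x-axis at x = 0 (among the integer gridlines).
Solving for integer coefficients yields p as stated.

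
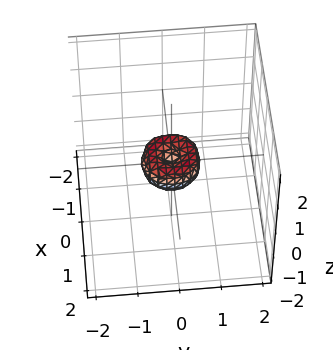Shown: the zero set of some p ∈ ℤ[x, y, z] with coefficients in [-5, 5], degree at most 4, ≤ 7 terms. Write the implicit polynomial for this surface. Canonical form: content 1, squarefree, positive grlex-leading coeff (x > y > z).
Degree: a generic line meets the surface in up to 4 points, so deg p = 4.
Symmetries: the surface is invariant under rotation about z: p = q(x² + y², z).
Checking where it meets the axes: it crosses the z-axis at the gridline z = 0; one x-axis crossing is at x = 0.
Fitting integer coefficients to these (and the overall shape) gives p.

2*x^4 + 4*x^2*y^2 + 2*y^4 - x^2 - y^2 + z^2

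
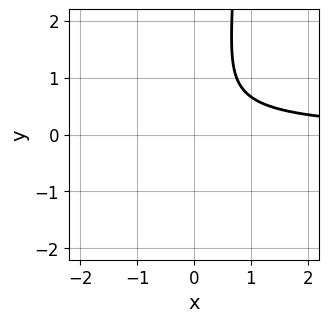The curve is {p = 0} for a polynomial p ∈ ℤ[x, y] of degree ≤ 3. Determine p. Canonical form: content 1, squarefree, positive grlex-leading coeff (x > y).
First, the degree is 3 — a generic line meets the curve in up to 3 points.
Then, from the visible intercepts: it misses every integer gridline on the y-axis; the curve avoids every integer x-axis point in the box.
Finally, these observations pin down the coefficients.

2*x*y^2 + 2*x*y - 2*y^2 + y - 2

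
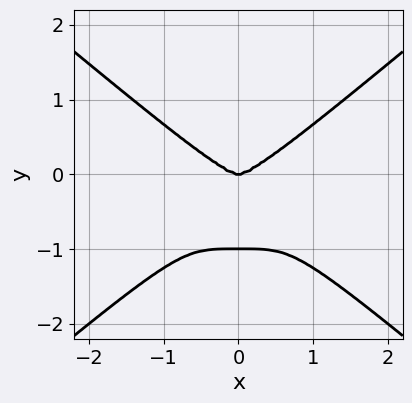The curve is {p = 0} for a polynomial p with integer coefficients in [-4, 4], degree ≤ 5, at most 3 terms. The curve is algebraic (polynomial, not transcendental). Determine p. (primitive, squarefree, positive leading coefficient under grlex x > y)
(a) The degree is 4 — a generic line meets the curve in up to 4 points.
(b) Symmetries: mirror symmetry x ↦ −x ⇒ only even powers of x.
(c) Checking where it meets the axes: among the integer gridlines, it crosses the y-axis at y ∈ {-1, 0}; it meets the x-axis at x = 0 (among the integer gridlines).
(d) Together with the visible shape, these determine p as stated.

x^4 - 2*y^4 - 2*y^3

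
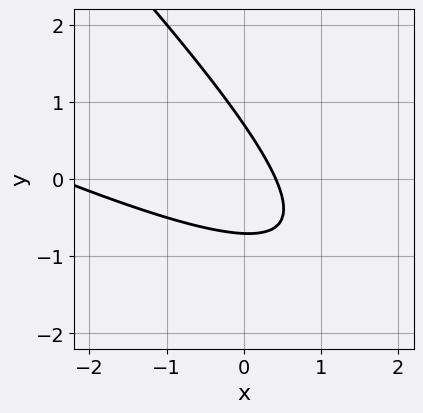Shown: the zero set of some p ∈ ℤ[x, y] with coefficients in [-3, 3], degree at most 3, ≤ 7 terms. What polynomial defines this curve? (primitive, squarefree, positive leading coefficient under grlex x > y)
x^2 + 3*x*y + 2*y^2 + 2*x - 1

(a) The degree is 2 — no degree-1 curve has this shape.
(b) Matching integer coefficients to the picture gives p.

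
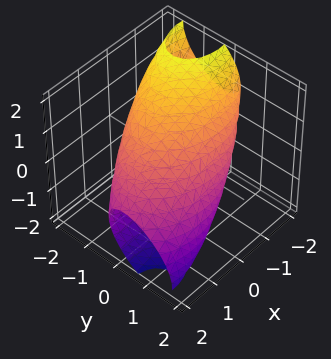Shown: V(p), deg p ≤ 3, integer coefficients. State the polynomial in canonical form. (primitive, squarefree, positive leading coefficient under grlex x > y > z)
First, deg p = 2. A generic line meets the surface in up to 2 points.
Finally, matching integer coefficients to the picture gives p.

x^2 + 2*x*z + 2*y^2 + 2*y*z + 2*z^2 - 3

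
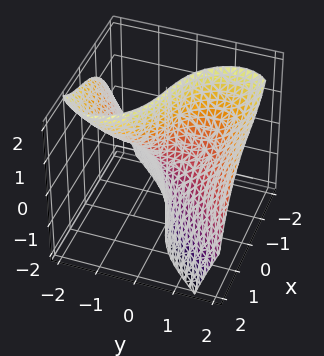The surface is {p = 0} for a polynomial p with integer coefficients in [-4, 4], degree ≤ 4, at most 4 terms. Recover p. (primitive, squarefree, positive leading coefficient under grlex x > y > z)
deg p = 3. No degree-2 surface has this shape.
Against the integer gridlines: the visible z-axis segment lies entirely on the surface; it meets the x-axis at x = 0 (among the integer gridlines); one y-axis crossing is at y = 0.
Putting this together gives p.

x^3 - y^3 + 3*y*z + 2*x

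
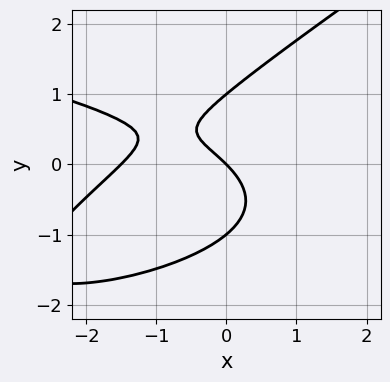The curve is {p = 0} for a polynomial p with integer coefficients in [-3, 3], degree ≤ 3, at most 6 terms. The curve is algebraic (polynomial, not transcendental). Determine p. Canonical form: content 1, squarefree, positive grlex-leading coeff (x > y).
First, degree: the shape is more complex than any degree-2 curve, so deg p = 3.
Next, observable constraints: among the integer gridlines, it crosses the y-axis at y ∈ {-1, 0, 1}; one x-axis crossing is at x = 0.
Finally, together with the visible shape, these determine p as stated.

2*x*y^2 - 3*y^3 + 2*x^2 + 3*x + 3*y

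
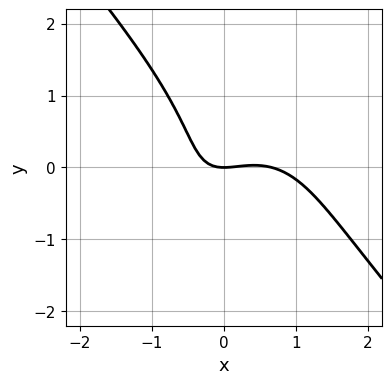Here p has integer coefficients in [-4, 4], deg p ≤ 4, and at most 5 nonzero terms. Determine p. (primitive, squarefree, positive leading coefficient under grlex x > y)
3*x^3 + 2*y^3 - 2*x^2 + 3*x*y + 3*y

(a) Degree: no degree-2 curve has this shape, so deg p = 3.
(b) Reading off the gridlines: one y-axis crossing is at y = 0; one x-axis crossing is at x = 0.
(c) Fitting integer coefficients to these (and the overall shape) gives p.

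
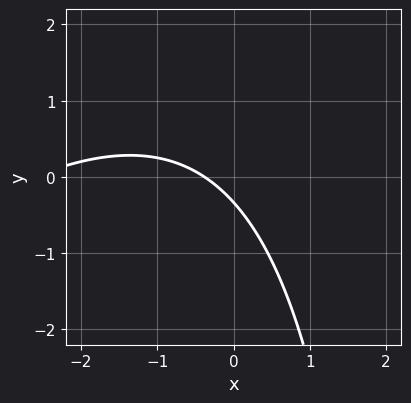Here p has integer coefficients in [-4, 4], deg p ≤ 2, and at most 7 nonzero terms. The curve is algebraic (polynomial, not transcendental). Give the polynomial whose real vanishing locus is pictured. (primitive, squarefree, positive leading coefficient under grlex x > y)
x^2 - x*y + 3*x + 3*y + 1

1. Degree: the shape is more complex than any degree-1 curve, so deg p = 2.
2. Putting this together gives p.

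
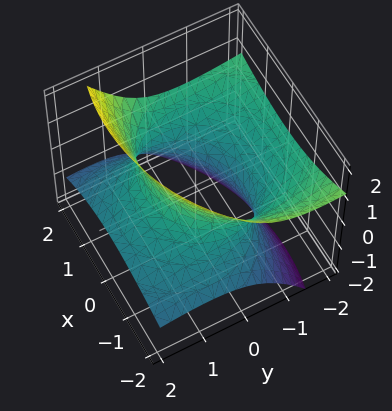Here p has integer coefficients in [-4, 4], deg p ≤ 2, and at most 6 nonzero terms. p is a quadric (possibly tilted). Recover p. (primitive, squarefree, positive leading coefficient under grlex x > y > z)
x^2 - x*z + y^2 + 3*y*z - 2*z^2 - 2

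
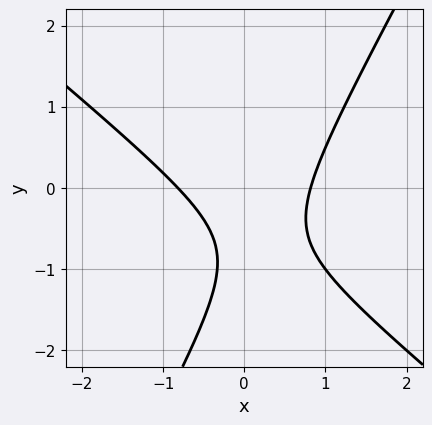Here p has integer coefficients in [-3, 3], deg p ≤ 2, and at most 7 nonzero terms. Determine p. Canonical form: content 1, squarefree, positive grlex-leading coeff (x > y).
First, degree: no degree-1 curve has this shape, so deg p = 2.
Then, checking where it meets the axes: no y-intercept at any integer in the box.
Finally, the integer polynomial consistent with all of this is the stated p.

3*x^2 + 2*x*y - 2*y^2 - 3*y - 2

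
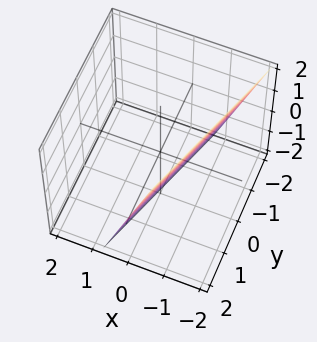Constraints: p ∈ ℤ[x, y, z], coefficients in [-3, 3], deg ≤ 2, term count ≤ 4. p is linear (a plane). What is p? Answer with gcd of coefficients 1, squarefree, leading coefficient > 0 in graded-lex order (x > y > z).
(a) The degree is 1 — every cross-section is a straight line — this is a plane.
(b) From the visible intercepts: it crosses the z-axis at the gridline z = -2; one y-axis crossing is at y = 2.
(c) Solving for integer coefficients yields p as stated.

3*x - y + z + 2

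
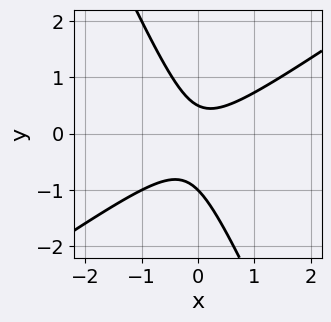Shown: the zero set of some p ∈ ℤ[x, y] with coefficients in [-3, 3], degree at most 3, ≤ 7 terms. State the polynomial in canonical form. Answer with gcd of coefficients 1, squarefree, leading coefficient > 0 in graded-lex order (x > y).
(a) The degree is 2 — no degree-1 curve has this shape.
(b) Checking where it meets the axes: it crosses the y-axis at the gridline y = -1; it misses every integer gridline on the x-axis.
(c) Together with the visible shape, these determine p as stated.

3*x^2 - 3*x*y - 2*y^2 - y + 1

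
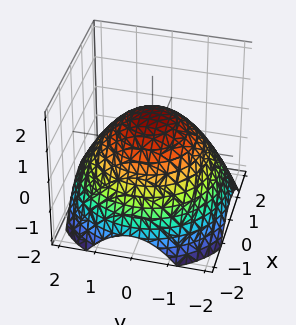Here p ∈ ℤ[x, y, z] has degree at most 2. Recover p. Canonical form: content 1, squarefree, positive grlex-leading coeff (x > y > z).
x^2 + y^2 + 2*z - 2

First, deg p = 2. A generic line meets the surface in up to 2 points.
Then, symmetries: rotational symmetry about the z-axis ⇒ p depends on x, y only through x² + y².
Then, from the visible intercepts: it meets the z-axis at z = 1 (among the integer gridlines); a circular section at z = 0 has radius between 1 and 2.
Finally, solving for integer coefficients yields p as stated.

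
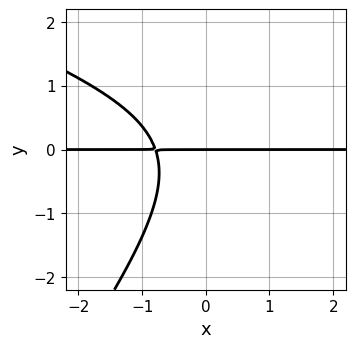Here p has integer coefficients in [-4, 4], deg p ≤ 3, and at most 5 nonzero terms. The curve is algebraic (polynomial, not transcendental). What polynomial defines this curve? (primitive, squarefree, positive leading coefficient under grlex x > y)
x^2*y + 2*x*y^2 - 2*y^3 - 3*x*y - 3*y

The degree is 3 — the shape is more complex than any degree-2 curve.
Checking where it meets the axes: one y-axis crossing is at y = 0; every point of the x-axis in the box is on the curve.
Putting this together gives p.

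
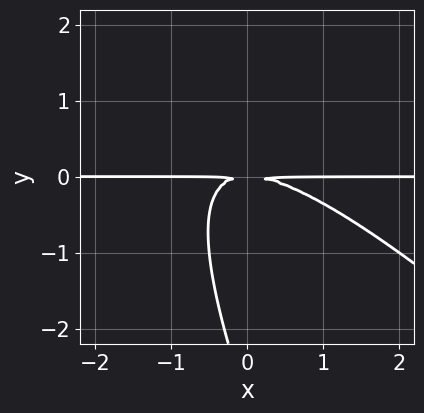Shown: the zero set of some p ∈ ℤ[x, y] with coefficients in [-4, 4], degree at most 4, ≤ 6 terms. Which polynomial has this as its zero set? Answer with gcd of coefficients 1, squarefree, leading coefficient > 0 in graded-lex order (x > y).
2*x^2*y + 3*x*y^2 + y^3 + 3*y^2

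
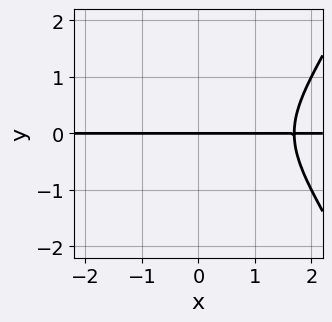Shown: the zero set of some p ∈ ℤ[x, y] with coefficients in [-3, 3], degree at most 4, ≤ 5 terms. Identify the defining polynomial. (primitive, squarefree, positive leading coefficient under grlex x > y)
deg p = 4. The shape is more complex than any degree-3 curve.
Against the integer gridlines: the visible x-axis segment lies entirely on the curve; it crosses the y-axis at the gridline y = 0.
These observations pin down the coefficients.

x^3*y - x^2*y - 2*y^3 - 2*y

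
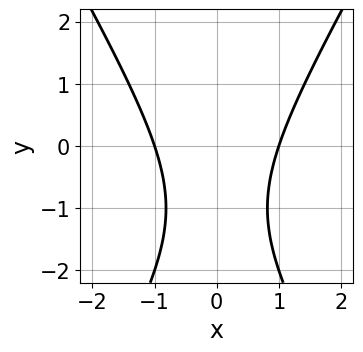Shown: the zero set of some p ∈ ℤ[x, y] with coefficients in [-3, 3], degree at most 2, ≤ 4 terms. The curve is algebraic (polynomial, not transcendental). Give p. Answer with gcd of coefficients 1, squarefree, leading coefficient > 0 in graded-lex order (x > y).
3*x^2 - y^2 - 2*y - 3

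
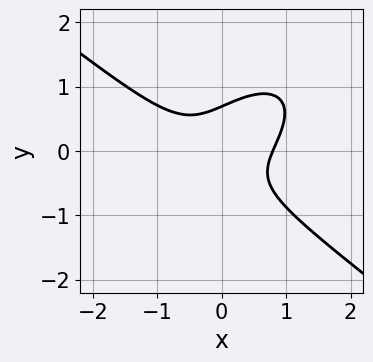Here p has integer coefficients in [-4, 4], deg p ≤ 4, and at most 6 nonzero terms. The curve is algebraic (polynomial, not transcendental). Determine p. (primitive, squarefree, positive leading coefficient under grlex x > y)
(a) Degree: no degree-2 curve has this shape, so deg p = 3.
(b) The integer polynomial consistent with all of this is the stated p.

2*x^3 - x*y^2 + 3*y^3 - 2*x*y - 1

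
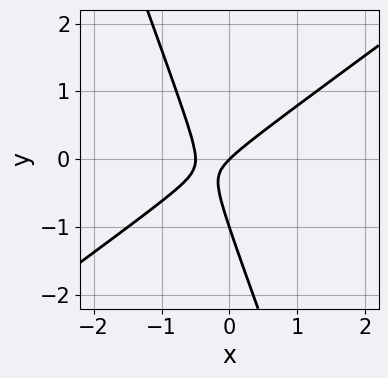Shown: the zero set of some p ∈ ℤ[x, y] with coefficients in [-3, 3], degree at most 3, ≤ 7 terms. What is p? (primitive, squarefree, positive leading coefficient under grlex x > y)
2*x^2 - 2*x*y - y^2 + x - y

(a) The degree is 2 — a generic line meets the curve in up to 2 points.
(b) Against the integer gridlines: among the integer gridlines, it crosses the y-axis at y ∈ {-1, 0}; it crosses the x-axis at the gridline x = 0.
(c) The integer polynomial consistent with all of this is the stated p.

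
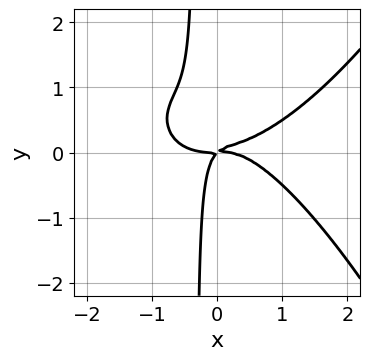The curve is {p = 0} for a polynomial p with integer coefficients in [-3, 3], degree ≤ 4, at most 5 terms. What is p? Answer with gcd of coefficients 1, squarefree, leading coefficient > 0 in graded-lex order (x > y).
1. deg p = 4. The shape is more complex than any degree-3 curve.
2. Against the integer gridlines: it meets the y-axis at y = 0 (among the integer gridlines); one x-axis crossing is at x = 0.
3. Matching integer coefficients to the picture gives p.

x^4 - x^2*y - 3*x*y^2 + x*y - y^2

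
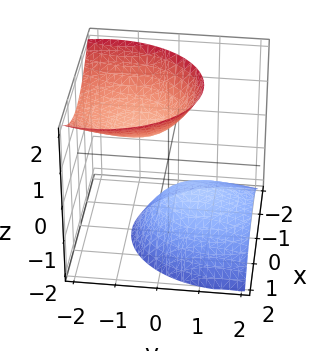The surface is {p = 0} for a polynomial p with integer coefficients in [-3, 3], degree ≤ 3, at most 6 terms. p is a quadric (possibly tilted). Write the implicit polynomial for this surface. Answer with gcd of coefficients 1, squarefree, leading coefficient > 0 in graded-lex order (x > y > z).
1. I count 2 distinct pieces. Treating them together as one polynomial.
2. The degree is 2 — a generic line meets the surface in up to 2 points.
3. Observable constraints: the surface avoids every integer x-axis point in the box; it misses every integer gridline on the y-axis; among the integer gridlines, it crosses the z-axis at z ∈ {-1, 1}.
4. Fitting integer coefficients to these (and the overall shape) gives p.

3*x^2 + 2*y^2 + 3*y*z - 2*z^2 + 2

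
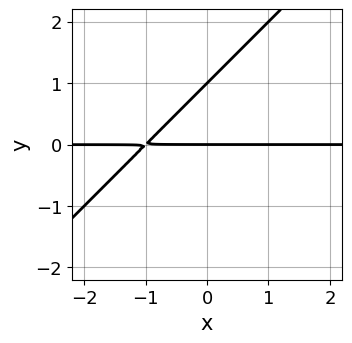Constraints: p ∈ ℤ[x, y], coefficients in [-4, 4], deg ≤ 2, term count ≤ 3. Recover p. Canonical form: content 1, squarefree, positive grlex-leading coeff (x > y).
x*y - y^2 + y

1. Degree: a generic line meets the curve in up to 2 points, so deg p = 2.
2. Reading off the gridlines: among the integer gridlines, it crosses the y-axis at y ∈ {0, 1}; every point of the x-axis in the box is on the curve.
3. Assembling these constraints gives the stated polynomial.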